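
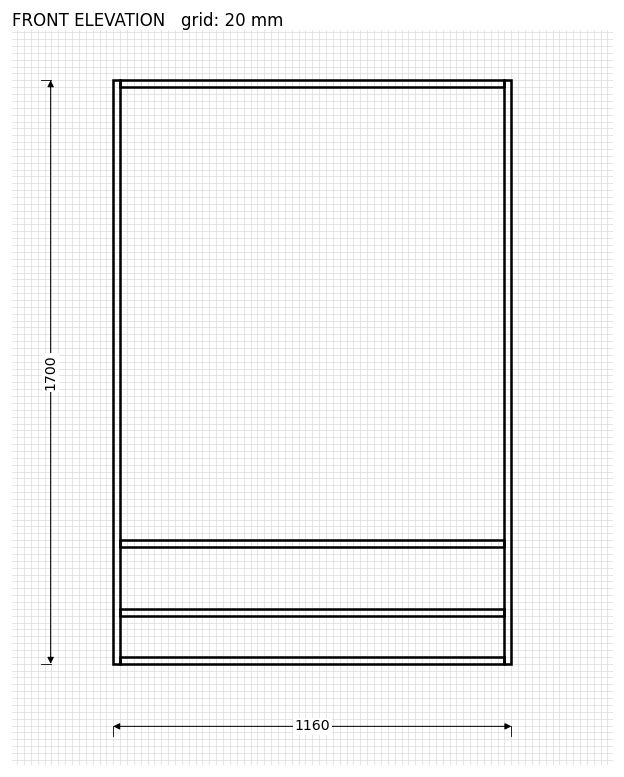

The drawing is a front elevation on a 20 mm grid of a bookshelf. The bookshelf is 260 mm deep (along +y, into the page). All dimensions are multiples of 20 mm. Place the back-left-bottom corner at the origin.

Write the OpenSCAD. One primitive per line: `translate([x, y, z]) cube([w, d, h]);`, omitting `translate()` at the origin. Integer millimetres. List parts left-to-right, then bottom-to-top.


cube([20, 260, 1700]);
translate([20, 0, 0]) cube([1120, 260, 20]);
translate([20, 0, 140]) cube([1120, 260, 20]);
translate([20, 0, 340]) cube([1120, 260, 20]);
translate([20, 0, 1680]) cube([1120, 260, 20]);
translate([1140, 0, 0]) cube([20, 260, 1700]);


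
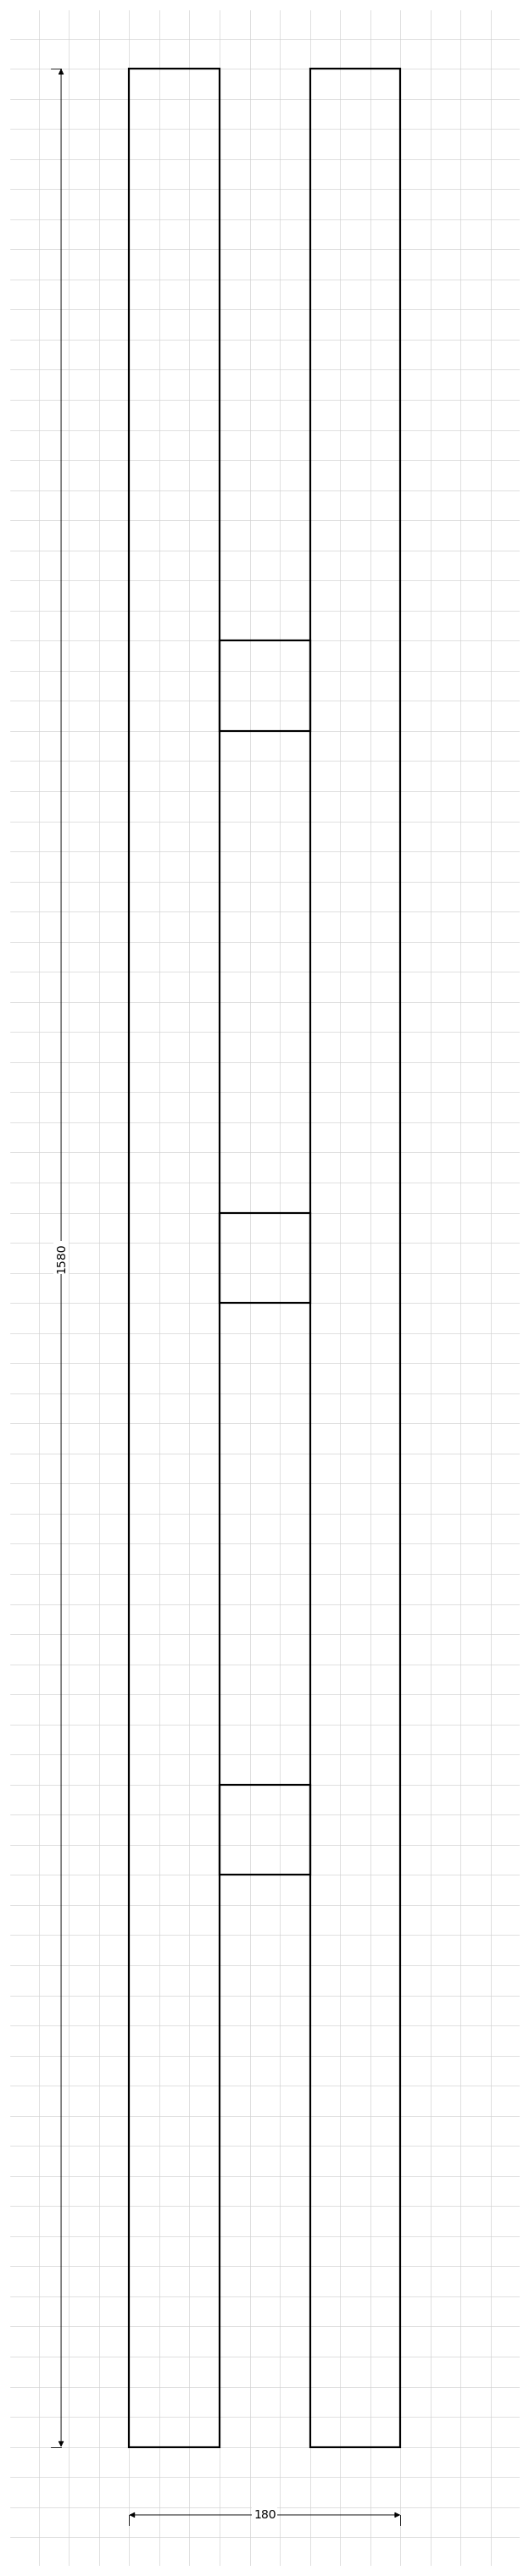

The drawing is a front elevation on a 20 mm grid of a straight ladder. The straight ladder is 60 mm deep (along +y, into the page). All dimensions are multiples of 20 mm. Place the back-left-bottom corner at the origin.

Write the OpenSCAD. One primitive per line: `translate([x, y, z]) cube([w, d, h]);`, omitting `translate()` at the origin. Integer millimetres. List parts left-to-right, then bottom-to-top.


cube([60, 60, 1580]);
translate([60, 0, 380]) cube([60, 60, 60]);
translate([60, 0, 760]) cube([60, 60, 60]);
translate([60, 0, 1140]) cube([60, 60, 60]);
translate([120, 0, 0]) cube([60, 60, 1580]);


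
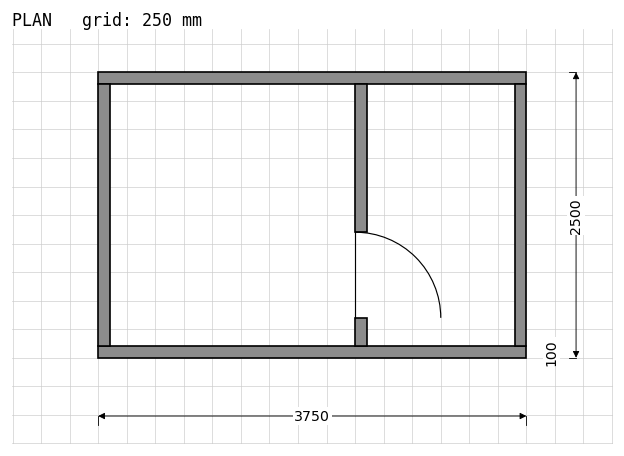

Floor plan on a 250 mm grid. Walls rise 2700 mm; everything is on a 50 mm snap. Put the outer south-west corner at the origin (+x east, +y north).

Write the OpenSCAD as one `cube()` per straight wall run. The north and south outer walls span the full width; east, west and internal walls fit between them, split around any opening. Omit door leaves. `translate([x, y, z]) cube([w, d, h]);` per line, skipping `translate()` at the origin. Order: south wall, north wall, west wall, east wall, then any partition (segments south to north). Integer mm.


cube([3750, 100, 2700]);
translate([0, 2400, 0]) cube([3750, 100, 2700]);
translate([0, 100, 0]) cube([100, 2300, 2700]);
translate([3650, 100, 0]) cube([100, 2300, 2700]);
translate([2250, 100, 0]) cube([100, 250, 2700]);
translate([2250, 1100, 0]) cube([100, 1300, 2700]);


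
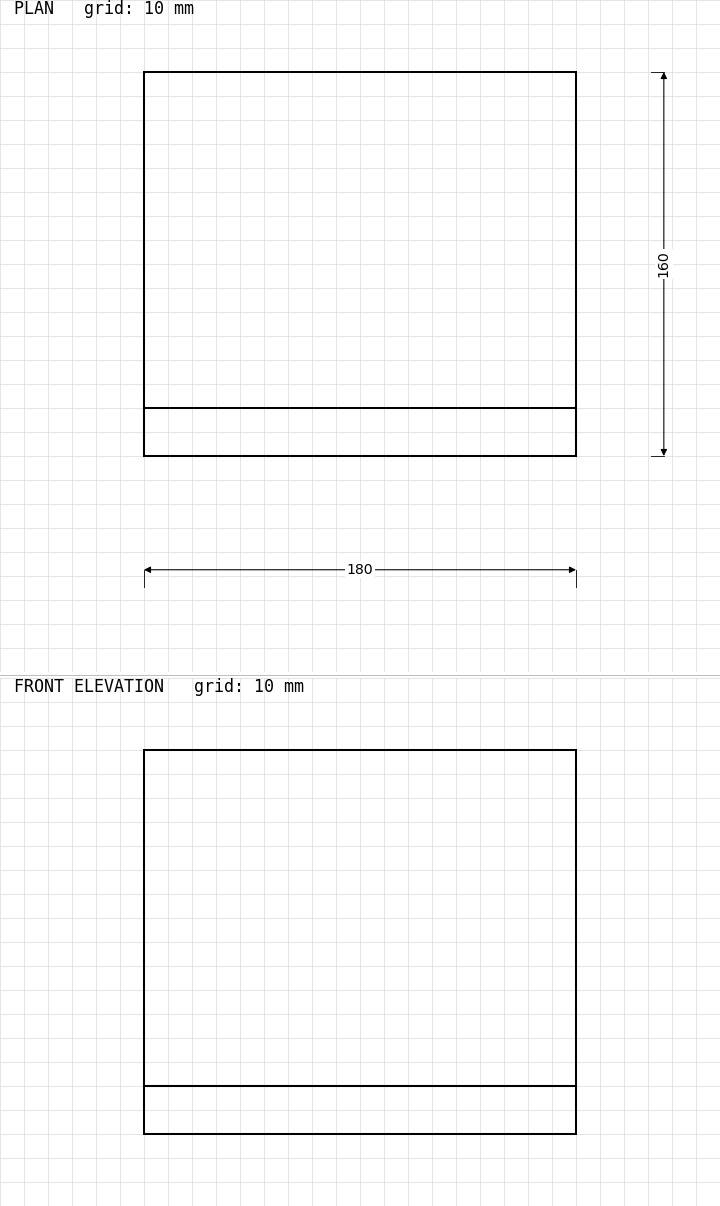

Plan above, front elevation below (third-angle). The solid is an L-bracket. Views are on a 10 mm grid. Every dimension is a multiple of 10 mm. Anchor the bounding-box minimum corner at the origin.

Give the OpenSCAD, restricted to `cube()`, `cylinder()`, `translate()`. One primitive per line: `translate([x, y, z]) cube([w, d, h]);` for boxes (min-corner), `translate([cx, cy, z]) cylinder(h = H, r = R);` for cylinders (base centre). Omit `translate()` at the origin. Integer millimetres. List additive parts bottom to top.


cube([180, 160, 20]);
translate([0, 0, 20]) cube([180, 20, 140]);


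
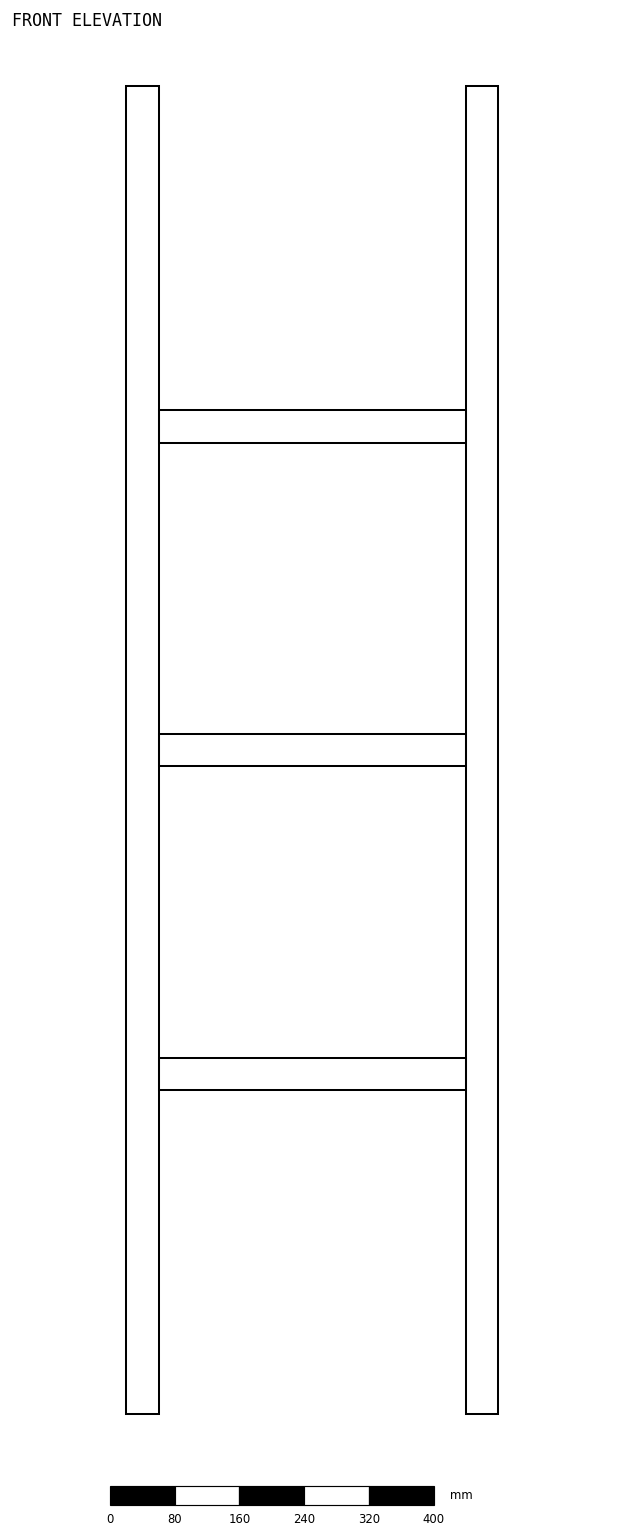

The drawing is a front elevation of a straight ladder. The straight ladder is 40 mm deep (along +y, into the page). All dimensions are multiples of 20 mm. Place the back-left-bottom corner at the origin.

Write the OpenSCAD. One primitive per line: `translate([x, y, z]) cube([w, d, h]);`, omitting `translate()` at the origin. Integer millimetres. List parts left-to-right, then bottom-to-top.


cube([40, 40, 1640]);
translate([40, 0, 400]) cube([380, 40, 40]);
translate([40, 0, 800]) cube([380, 40, 40]);
translate([40, 0, 1200]) cube([380, 40, 40]);
translate([420, 0, 0]) cube([40, 40, 1640]);


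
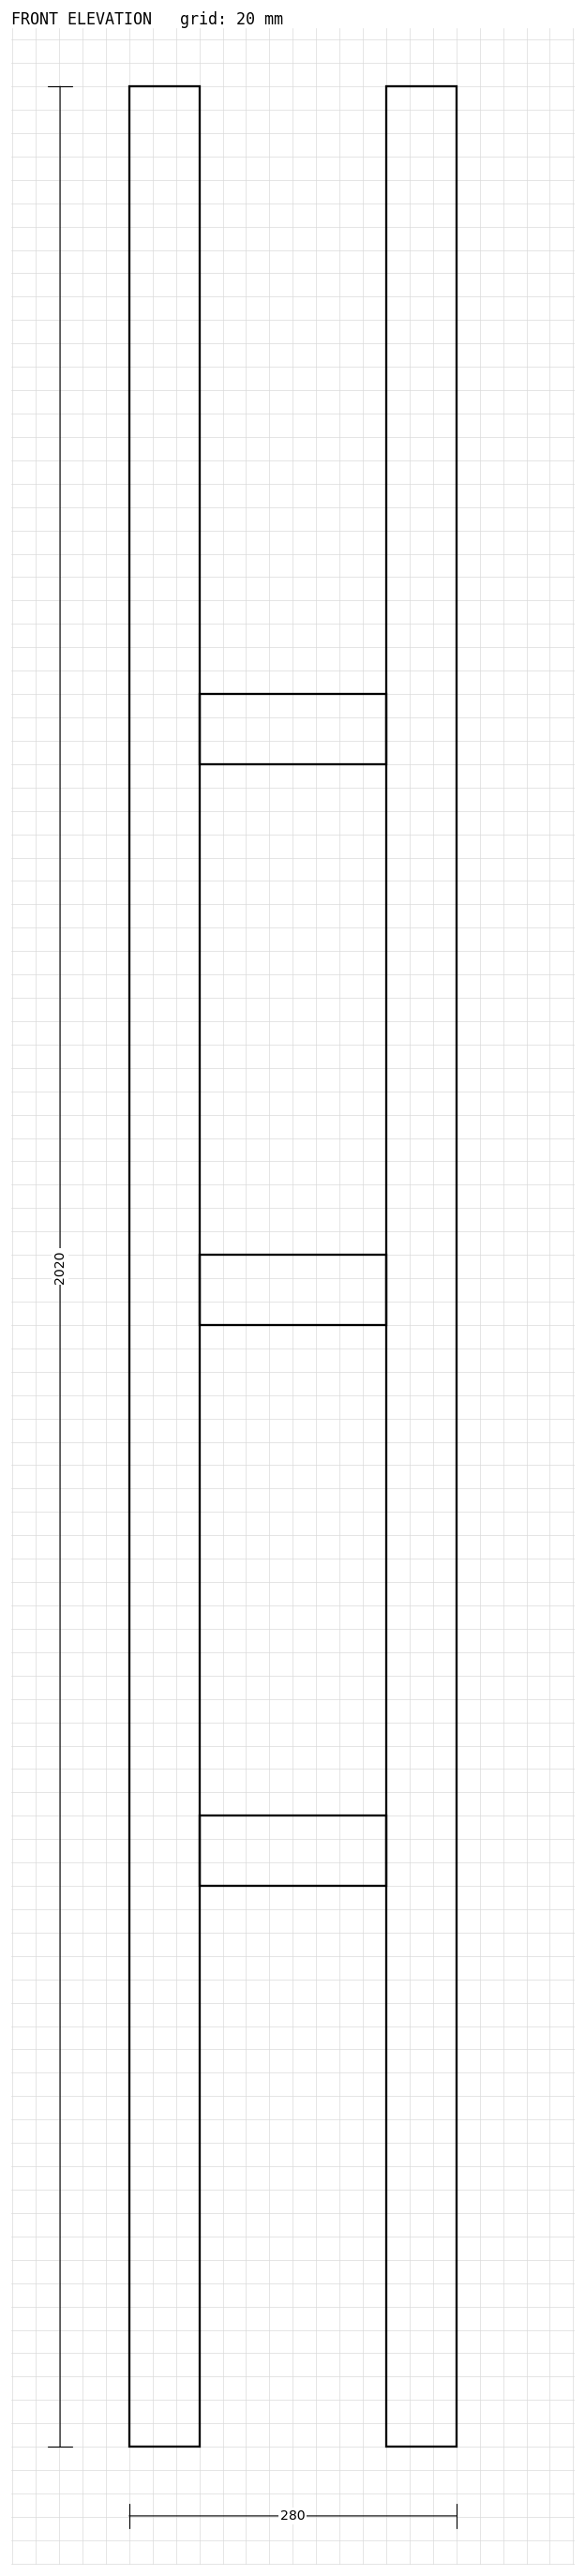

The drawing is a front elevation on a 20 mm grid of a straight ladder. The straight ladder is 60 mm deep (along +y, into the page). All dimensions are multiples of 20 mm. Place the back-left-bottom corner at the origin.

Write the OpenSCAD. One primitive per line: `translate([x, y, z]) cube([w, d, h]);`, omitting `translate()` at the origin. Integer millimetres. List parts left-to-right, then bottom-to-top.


cube([60, 60, 2020]);
translate([60, 0, 480]) cube([160, 60, 60]);
translate([60, 0, 960]) cube([160, 60, 60]);
translate([60, 0, 1440]) cube([160, 60, 60]);
translate([220, 0, 0]) cube([60, 60, 2020]);


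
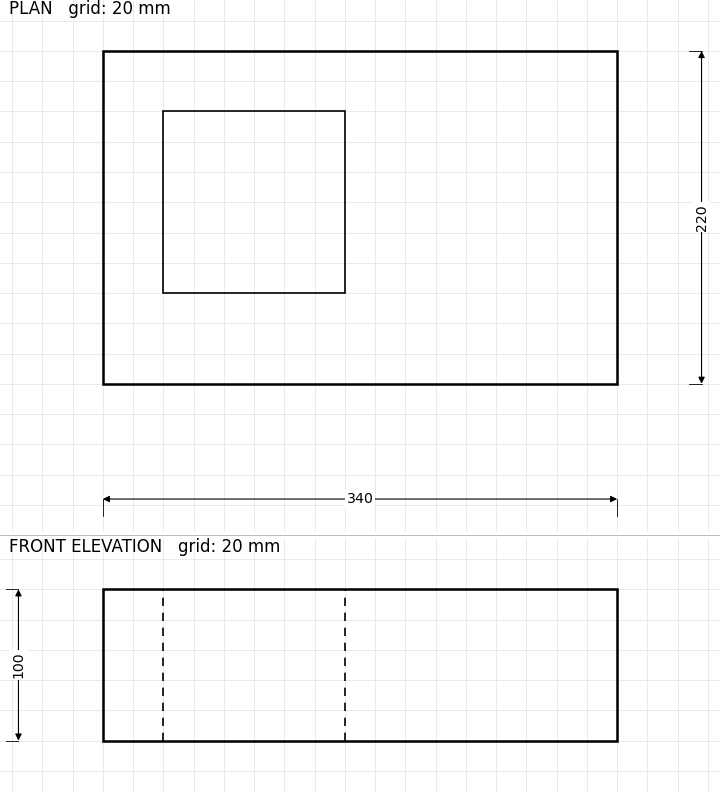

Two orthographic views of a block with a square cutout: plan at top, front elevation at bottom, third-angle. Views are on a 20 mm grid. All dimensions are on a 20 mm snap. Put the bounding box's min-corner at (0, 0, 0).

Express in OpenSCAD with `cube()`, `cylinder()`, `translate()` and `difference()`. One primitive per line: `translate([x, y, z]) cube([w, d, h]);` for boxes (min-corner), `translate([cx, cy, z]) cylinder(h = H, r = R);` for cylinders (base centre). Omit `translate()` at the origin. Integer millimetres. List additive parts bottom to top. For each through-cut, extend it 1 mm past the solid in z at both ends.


difference() {
  cube([340, 220, 100]);
  translate([40, 60, -1]) cube([120, 120, 102]);
}


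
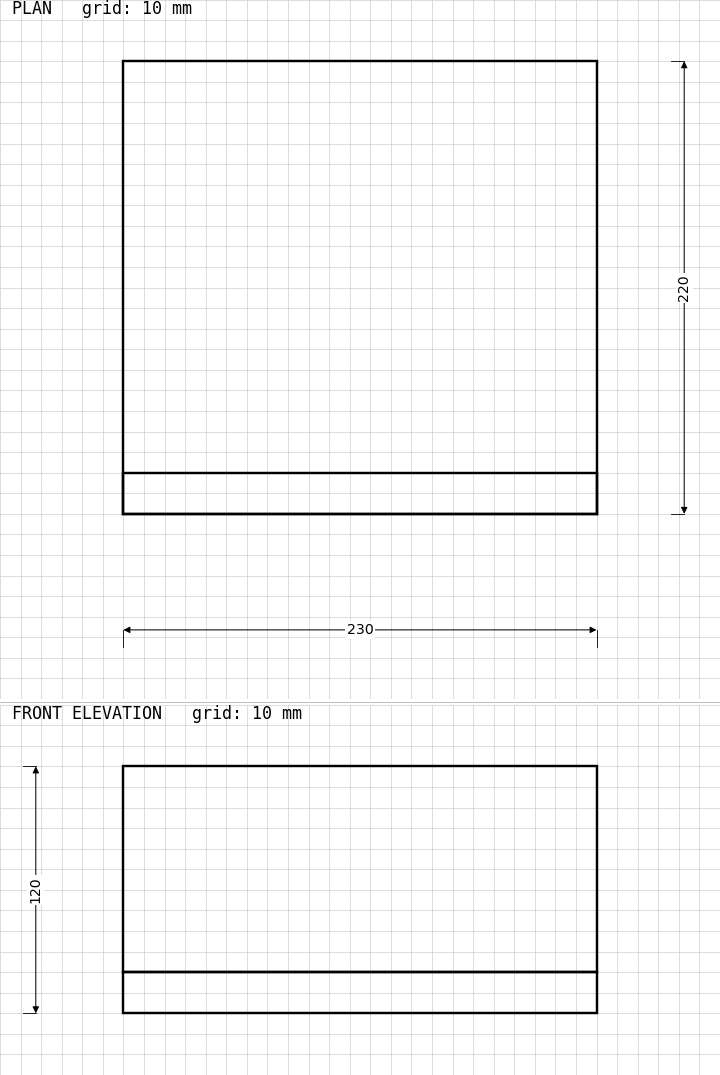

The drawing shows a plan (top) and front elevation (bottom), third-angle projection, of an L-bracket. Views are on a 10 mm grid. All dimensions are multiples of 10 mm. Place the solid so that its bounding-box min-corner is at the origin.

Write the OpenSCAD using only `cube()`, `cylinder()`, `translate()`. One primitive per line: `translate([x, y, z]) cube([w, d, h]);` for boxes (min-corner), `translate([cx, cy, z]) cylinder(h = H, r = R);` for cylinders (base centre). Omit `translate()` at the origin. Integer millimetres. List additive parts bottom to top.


cube([230, 220, 20]);
translate([0, 0, 20]) cube([230, 20, 100]);


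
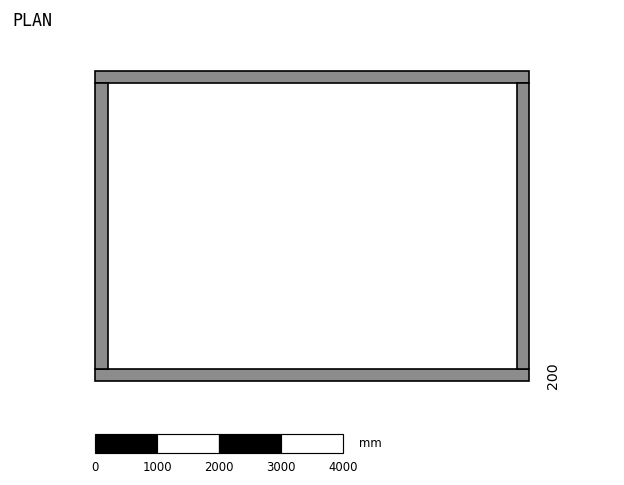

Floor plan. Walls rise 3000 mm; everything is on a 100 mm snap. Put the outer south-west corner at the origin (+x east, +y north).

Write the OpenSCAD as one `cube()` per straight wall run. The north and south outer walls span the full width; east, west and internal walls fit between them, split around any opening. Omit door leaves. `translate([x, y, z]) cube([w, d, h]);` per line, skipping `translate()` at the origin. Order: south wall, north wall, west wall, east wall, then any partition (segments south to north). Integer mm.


cube([7000, 200, 3000]);
translate([0, 4800, 0]) cube([7000, 200, 3000]);
translate([0, 200, 0]) cube([200, 4600, 3000]);
translate([6800, 200, 0]) cube([200, 4600, 3000]);


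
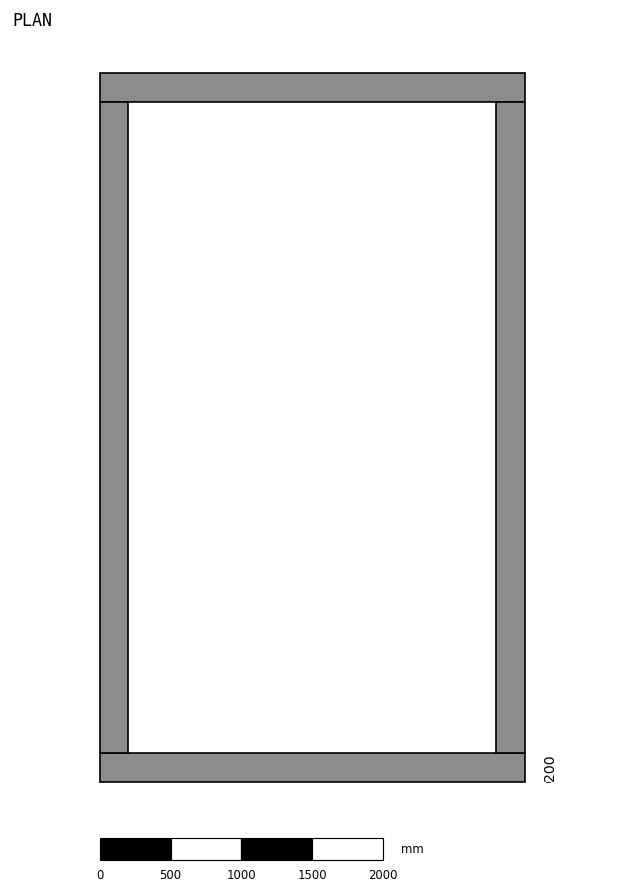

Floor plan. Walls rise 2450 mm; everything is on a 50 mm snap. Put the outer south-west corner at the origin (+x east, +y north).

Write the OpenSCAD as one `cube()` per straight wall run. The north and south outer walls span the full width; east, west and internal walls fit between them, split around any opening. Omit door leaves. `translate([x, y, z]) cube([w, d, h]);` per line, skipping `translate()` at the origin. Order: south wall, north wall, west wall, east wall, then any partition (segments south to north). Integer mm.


cube([3000, 200, 2450]);
translate([0, 4800, 0]) cube([3000, 200, 2450]);
translate([0, 200, 0]) cube([200, 4600, 2450]);
translate([2800, 200, 0]) cube([200, 4600, 2450]);


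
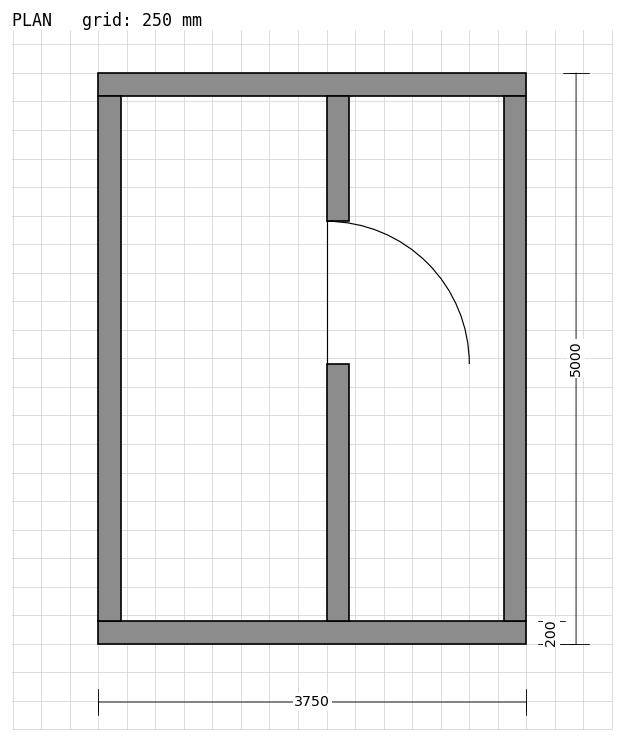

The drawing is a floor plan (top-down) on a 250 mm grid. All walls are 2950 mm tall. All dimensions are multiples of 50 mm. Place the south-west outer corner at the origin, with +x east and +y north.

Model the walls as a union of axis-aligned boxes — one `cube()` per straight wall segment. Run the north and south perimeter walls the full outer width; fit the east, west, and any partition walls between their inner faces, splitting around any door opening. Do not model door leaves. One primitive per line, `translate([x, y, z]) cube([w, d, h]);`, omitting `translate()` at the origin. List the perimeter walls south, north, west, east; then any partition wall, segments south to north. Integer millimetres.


cube([3750, 200, 2950]);
translate([0, 4800, 0]) cube([3750, 200, 2950]);
translate([0, 200, 0]) cube([200, 4600, 2950]);
translate([3550, 200, 0]) cube([200, 4600, 2950]);
translate([2000, 200, 0]) cube([200, 2250, 2950]);
translate([2000, 3700, 0]) cube([200, 1100, 2950]);


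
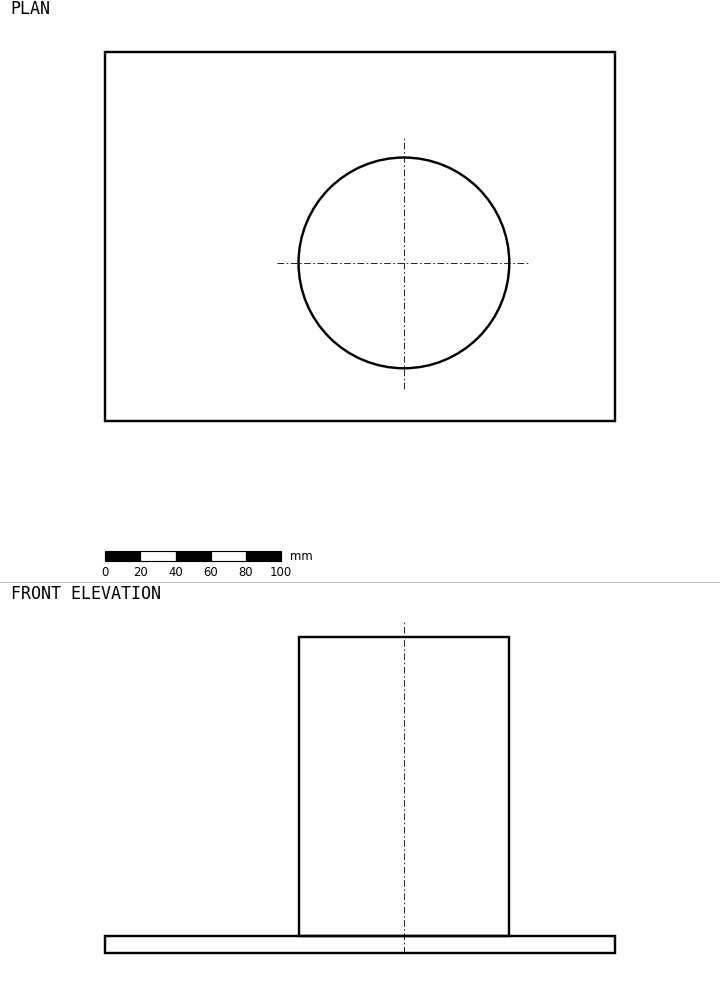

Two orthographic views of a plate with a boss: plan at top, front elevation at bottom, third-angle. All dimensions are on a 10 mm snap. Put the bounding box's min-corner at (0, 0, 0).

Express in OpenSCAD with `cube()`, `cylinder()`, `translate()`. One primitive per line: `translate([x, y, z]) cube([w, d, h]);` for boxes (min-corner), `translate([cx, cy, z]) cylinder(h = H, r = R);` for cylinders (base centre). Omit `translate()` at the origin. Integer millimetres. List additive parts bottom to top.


cube([290, 210, 10]);
translate([170, 90, 10]) cylinder(h = 170, r = 60);


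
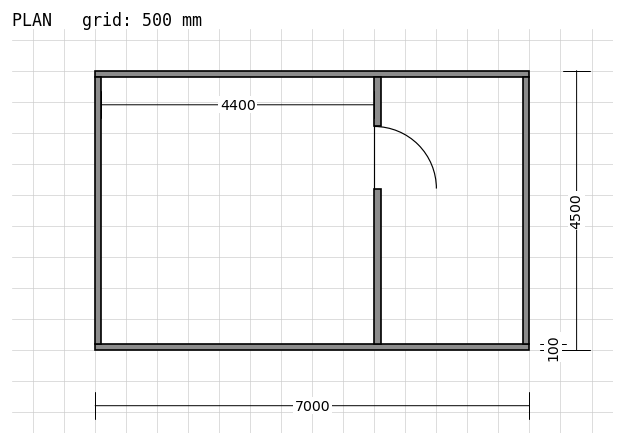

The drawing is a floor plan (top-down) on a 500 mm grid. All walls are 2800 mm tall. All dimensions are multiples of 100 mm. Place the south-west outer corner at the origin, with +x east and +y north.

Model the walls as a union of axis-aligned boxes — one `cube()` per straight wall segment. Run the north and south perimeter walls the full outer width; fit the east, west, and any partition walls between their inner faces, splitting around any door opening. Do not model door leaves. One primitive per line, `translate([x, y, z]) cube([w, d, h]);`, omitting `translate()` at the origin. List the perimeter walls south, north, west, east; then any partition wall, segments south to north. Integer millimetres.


cube([7000, 100, 2800]);
translate([0, 4400, 0]) cube([7000, 100, 2800]);
translate([0, 100, 0]) cube([100, 4300, 2800]);
translate([6900, 100, 0]) cube([100, 4300, 2800]);
translate([4500, 100, 0]) cube([100, 2500, 2800]);
translate([4500, 3600, 0]) cube([100, 800, 2800]);


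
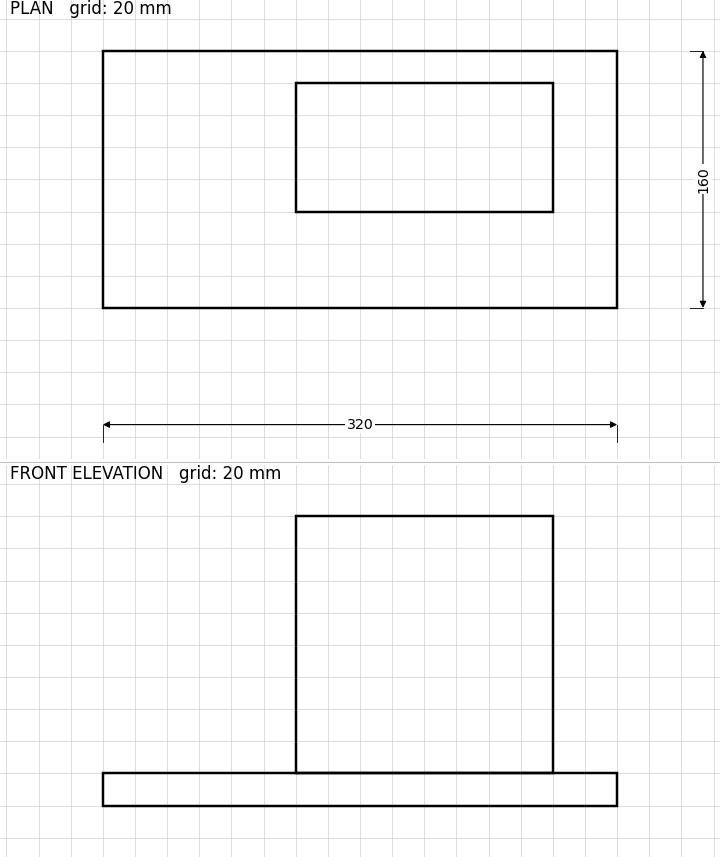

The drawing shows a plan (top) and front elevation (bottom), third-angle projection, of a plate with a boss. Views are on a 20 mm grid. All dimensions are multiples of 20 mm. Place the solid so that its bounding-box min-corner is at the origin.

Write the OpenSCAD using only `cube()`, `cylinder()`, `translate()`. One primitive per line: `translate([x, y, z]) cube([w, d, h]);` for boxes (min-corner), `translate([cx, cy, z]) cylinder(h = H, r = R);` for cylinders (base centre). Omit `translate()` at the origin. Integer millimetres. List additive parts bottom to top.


cube([320, 160, 20]);
translate([120, 60, 20]) cube([160, 80, 160]);


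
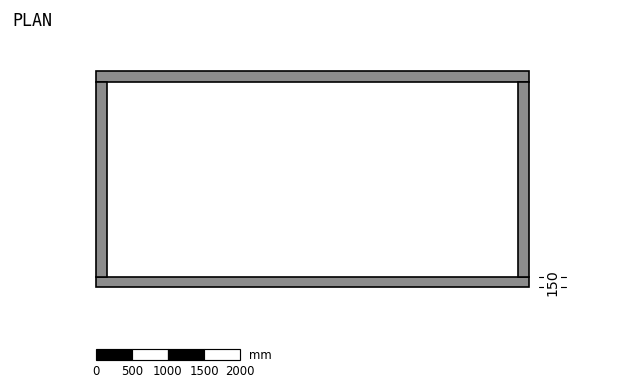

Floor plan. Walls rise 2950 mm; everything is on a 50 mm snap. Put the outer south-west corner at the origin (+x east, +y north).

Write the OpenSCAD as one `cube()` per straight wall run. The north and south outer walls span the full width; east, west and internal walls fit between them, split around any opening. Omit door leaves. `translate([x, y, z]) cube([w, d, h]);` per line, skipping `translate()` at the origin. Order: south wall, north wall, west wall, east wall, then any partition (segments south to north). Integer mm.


cube([6000, 150, 2950]);
translate([0, 2850, 0]) cube([6000, 150, 2950]);
translate([0, 150, 0]) cube([150, 2700, 2950]);
translate([5850, 150, 0]) cube([150, 2700, 2950]);


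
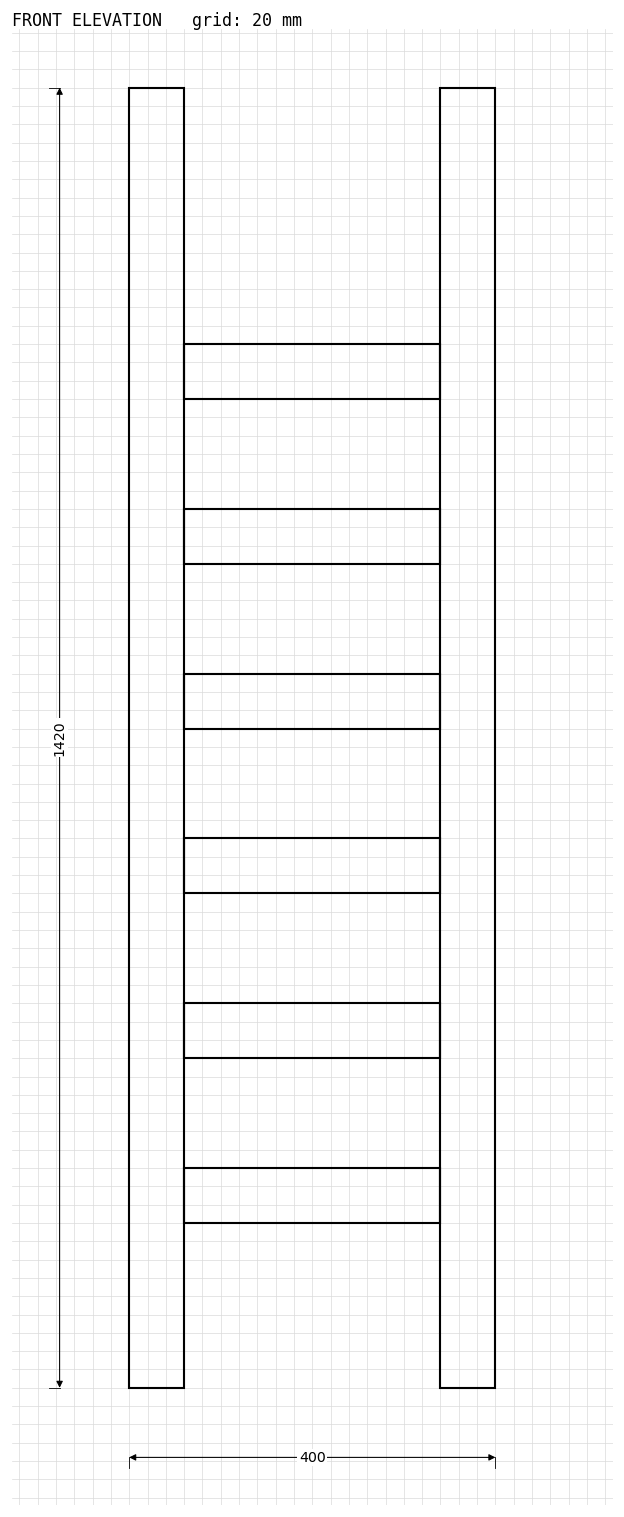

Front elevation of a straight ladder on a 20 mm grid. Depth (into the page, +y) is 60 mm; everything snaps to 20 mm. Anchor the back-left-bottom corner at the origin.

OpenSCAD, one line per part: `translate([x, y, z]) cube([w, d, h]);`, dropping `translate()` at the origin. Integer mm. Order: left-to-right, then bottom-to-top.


cube([60, 60, 1420]);
translate([60, 0, 180]) cube([280, 60, 60]);
translate([60, 0, 360]) cube([280, 60, 60]);
translate([60, 0, 540]) cube([280, 60, 60]);
translate([60, 0, 720]) cube([280, 60, 60]);
translate([60, 0, 900]) cube([280, 60, 60]);
translate([60, 0, 1080]) cube([280, 60, 60]);
translate([340, 0, 0]) cube([60, 60, 1420]);


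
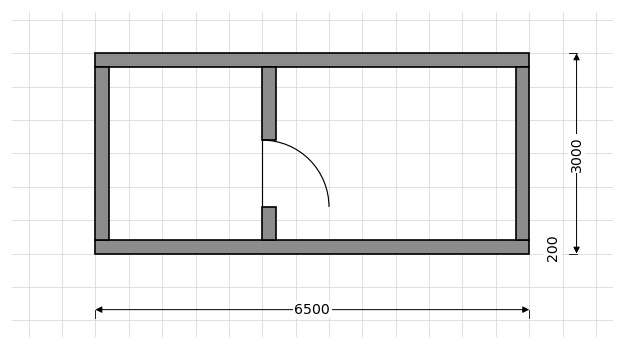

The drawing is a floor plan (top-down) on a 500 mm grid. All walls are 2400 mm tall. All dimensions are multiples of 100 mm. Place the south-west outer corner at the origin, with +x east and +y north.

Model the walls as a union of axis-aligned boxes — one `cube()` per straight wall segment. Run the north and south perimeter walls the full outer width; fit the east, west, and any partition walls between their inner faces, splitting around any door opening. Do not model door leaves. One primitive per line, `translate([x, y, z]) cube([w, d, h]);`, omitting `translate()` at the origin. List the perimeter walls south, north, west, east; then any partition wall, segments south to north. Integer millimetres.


cube([6500, 200, 2400]);
translate([0, 2800, 0]) cube([6500, 200, 2400]);
translate([0, 200, 0]) cube([200, 2600, 2400]);
translate([6300, 200, 0]) cube([200, 2600, 2400]);
translate([2500, 200, 0]) cube([200, 500, 2400]);
translate([2500, 1700, 0]) cube([200, 1100, 2400]);


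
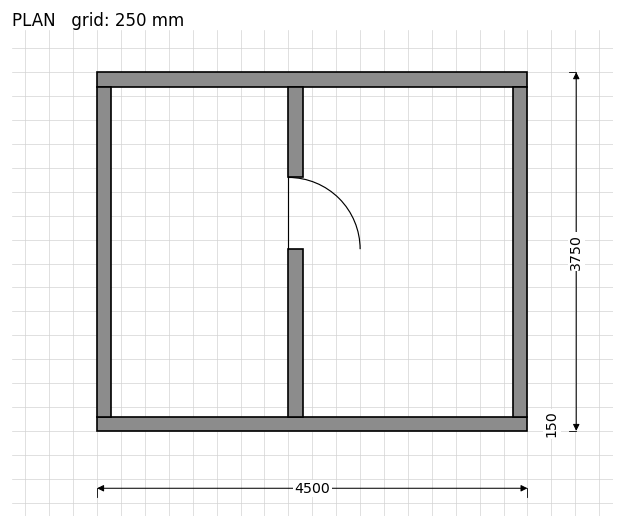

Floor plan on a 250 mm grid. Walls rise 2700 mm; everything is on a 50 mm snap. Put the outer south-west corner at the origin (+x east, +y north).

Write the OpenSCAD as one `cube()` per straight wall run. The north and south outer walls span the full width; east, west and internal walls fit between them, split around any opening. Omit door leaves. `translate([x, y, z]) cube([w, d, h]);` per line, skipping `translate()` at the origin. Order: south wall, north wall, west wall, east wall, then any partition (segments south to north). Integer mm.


cube([4500, 150, 2700]);
translate([0, 3600, 0]) cube([4500, 150, 2700]);
translate([0, 150, 0]) cube([150, 3450, 2700]);
translate([4350, 150, 0]) cube([150, 3450, 2700]);
translate([2000, 150, 0]) cube([150, 1750, 2700]);
translate([2000, 2650, 0]) cube([150, 950, 2700]);


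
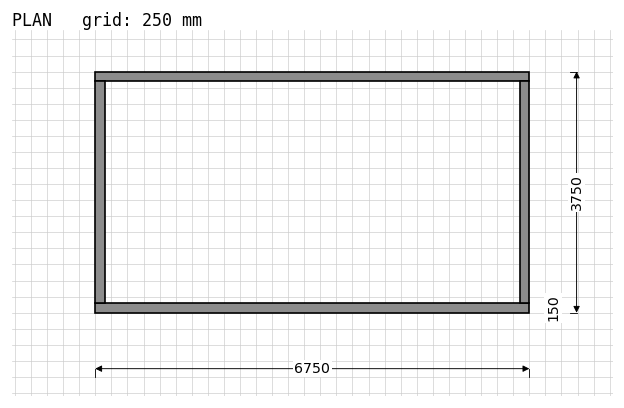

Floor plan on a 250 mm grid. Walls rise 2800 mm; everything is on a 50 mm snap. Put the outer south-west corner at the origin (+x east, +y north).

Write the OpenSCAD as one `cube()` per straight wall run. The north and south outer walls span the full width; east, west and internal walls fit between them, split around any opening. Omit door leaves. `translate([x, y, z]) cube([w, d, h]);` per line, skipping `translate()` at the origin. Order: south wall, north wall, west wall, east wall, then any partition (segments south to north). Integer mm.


cube([6750, 150, 2800]);
translate([0, 3600, 0]) cube([6750, 150, 2800]);
translate([0, 150, 0]) cube([150, 3450, 2800]);
translate([6600, 150, 0]) cube([150, 3450, 2800]);


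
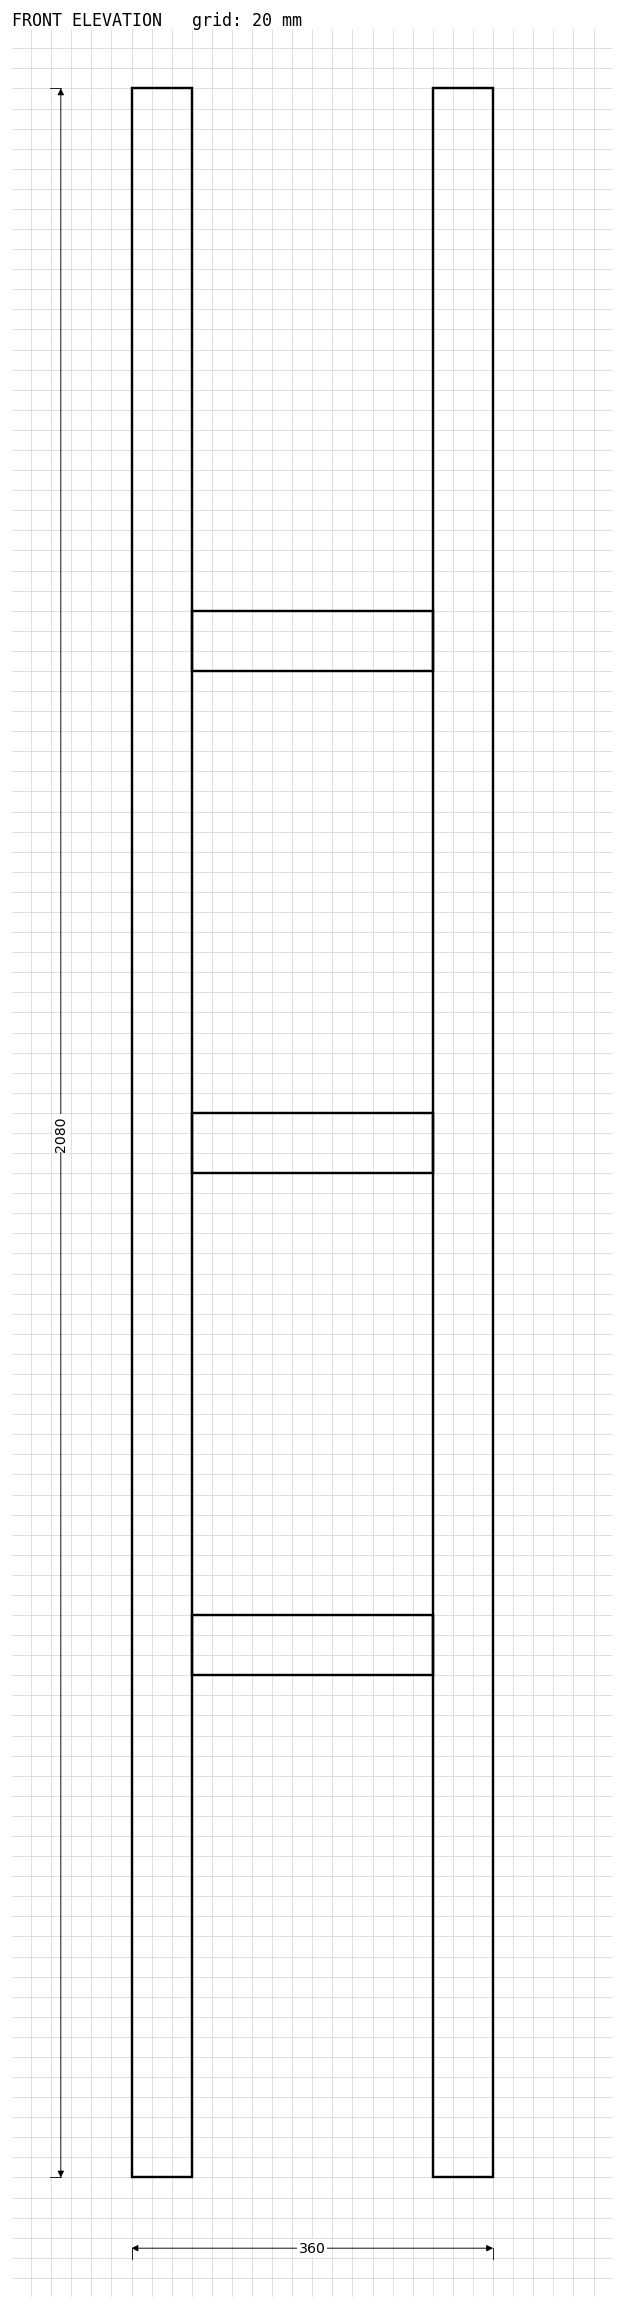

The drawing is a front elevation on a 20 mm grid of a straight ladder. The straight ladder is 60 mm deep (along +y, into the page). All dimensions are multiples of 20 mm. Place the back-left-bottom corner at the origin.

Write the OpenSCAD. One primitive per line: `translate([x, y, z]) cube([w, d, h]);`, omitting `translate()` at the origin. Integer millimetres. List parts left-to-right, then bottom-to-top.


cube([60, 60, 2080]);
translate([60, 0, 500]) cube([240, 60, 60]);
translate([60, 0, 1000]) cube([240, 60, 60]);
translate([60, 0, 1500]) cube([240, 60, 60]);
translate([300, 0, 0]) cube([60, 60, 2080]);


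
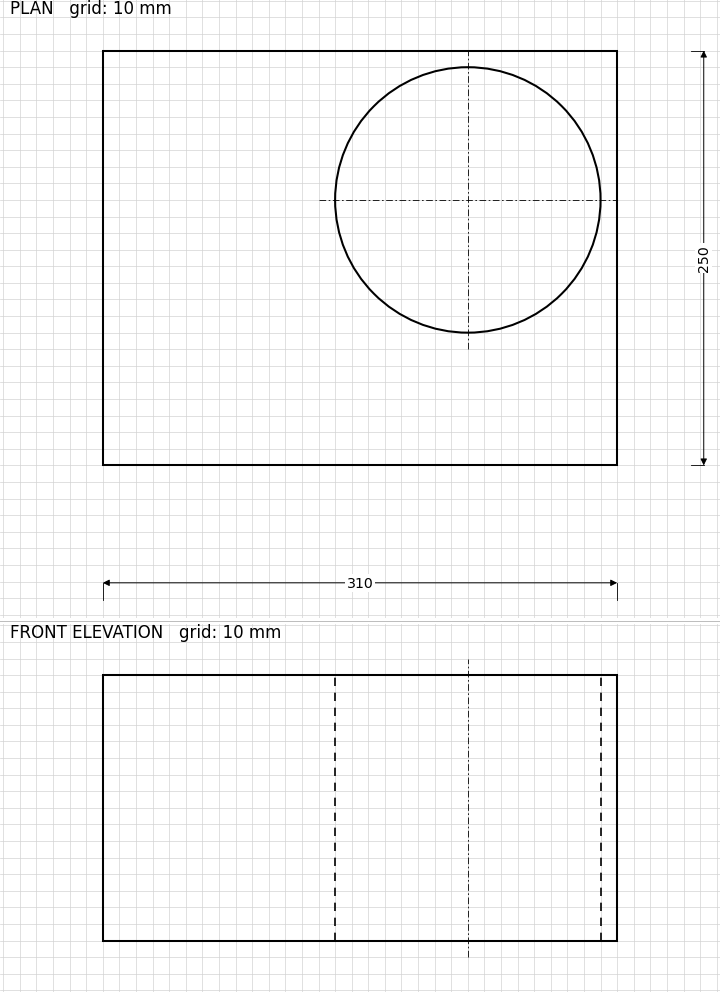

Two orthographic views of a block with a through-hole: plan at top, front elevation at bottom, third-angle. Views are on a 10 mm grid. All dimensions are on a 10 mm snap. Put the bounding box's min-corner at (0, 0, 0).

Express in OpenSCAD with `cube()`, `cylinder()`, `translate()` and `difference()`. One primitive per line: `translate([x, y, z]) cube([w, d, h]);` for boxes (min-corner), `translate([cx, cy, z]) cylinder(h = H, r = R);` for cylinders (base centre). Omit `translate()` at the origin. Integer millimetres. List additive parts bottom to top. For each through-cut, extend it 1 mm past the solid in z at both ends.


difference() {
  cube([310, 250, 160]);
  translate([220, 160, -1]) cylinder(h = 162, r = 80);
}


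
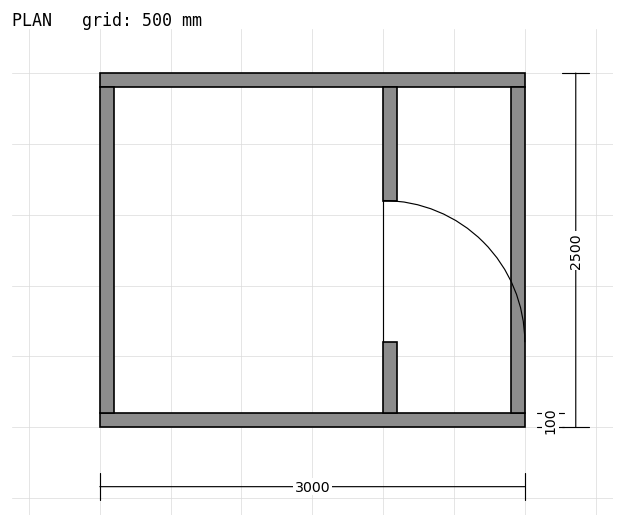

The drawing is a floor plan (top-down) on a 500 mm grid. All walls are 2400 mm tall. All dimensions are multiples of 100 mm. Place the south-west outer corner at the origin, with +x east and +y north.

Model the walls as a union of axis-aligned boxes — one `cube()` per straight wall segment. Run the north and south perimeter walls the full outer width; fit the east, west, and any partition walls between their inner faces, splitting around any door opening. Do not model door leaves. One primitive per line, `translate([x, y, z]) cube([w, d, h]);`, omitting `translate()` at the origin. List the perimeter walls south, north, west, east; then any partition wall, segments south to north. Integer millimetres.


cube([3000, 100, 2400]);
translate([0, 2400, 0]) cube([3000, 100, 2400]);
translate([0, 100, 0]) cube([100, 2300, 2400]);
translate([2900, 100, 0]) cube([100, 2300, 2400]);
translate([2000, 100, 0]) cube([100, 500, 2400]);
translate([2000, 1600, 0]) cube([100, 800, 2400]);


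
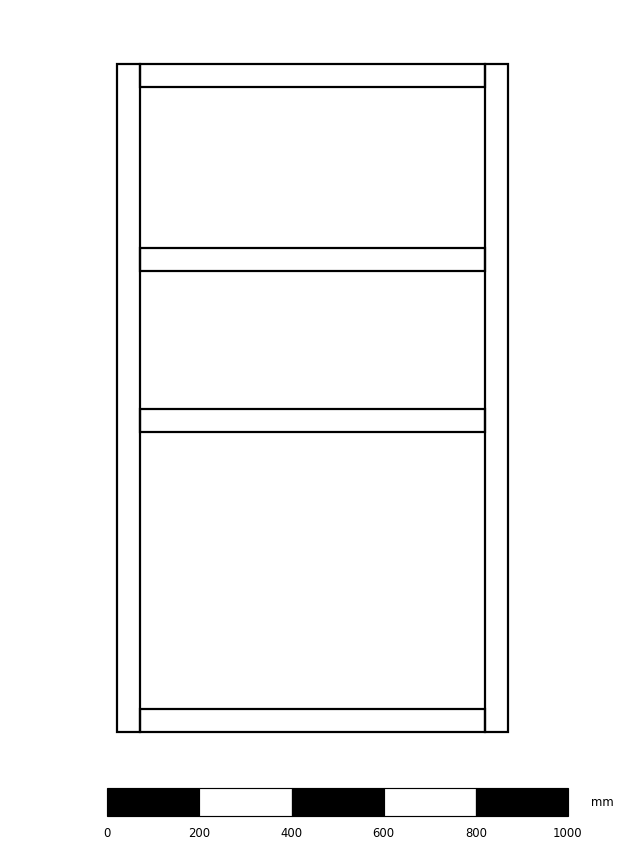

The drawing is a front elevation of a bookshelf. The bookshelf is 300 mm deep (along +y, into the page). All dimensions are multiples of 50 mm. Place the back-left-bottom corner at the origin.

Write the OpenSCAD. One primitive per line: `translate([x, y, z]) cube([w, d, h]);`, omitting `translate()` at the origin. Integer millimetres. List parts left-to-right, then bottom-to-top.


cube([50, 300, 1450]);
translate([50, 0, 0]) cube([750, 300, 50]);
translate([50, 0, 650]) cube([750, 300, 50]);
translate([50, 0, 1000]) cube([750, 300, 50]);
translate([50, 0, 1400]) cube([750, 300, 50]);
translate([800, 0, 0]) cube([50, 300, 1450]);


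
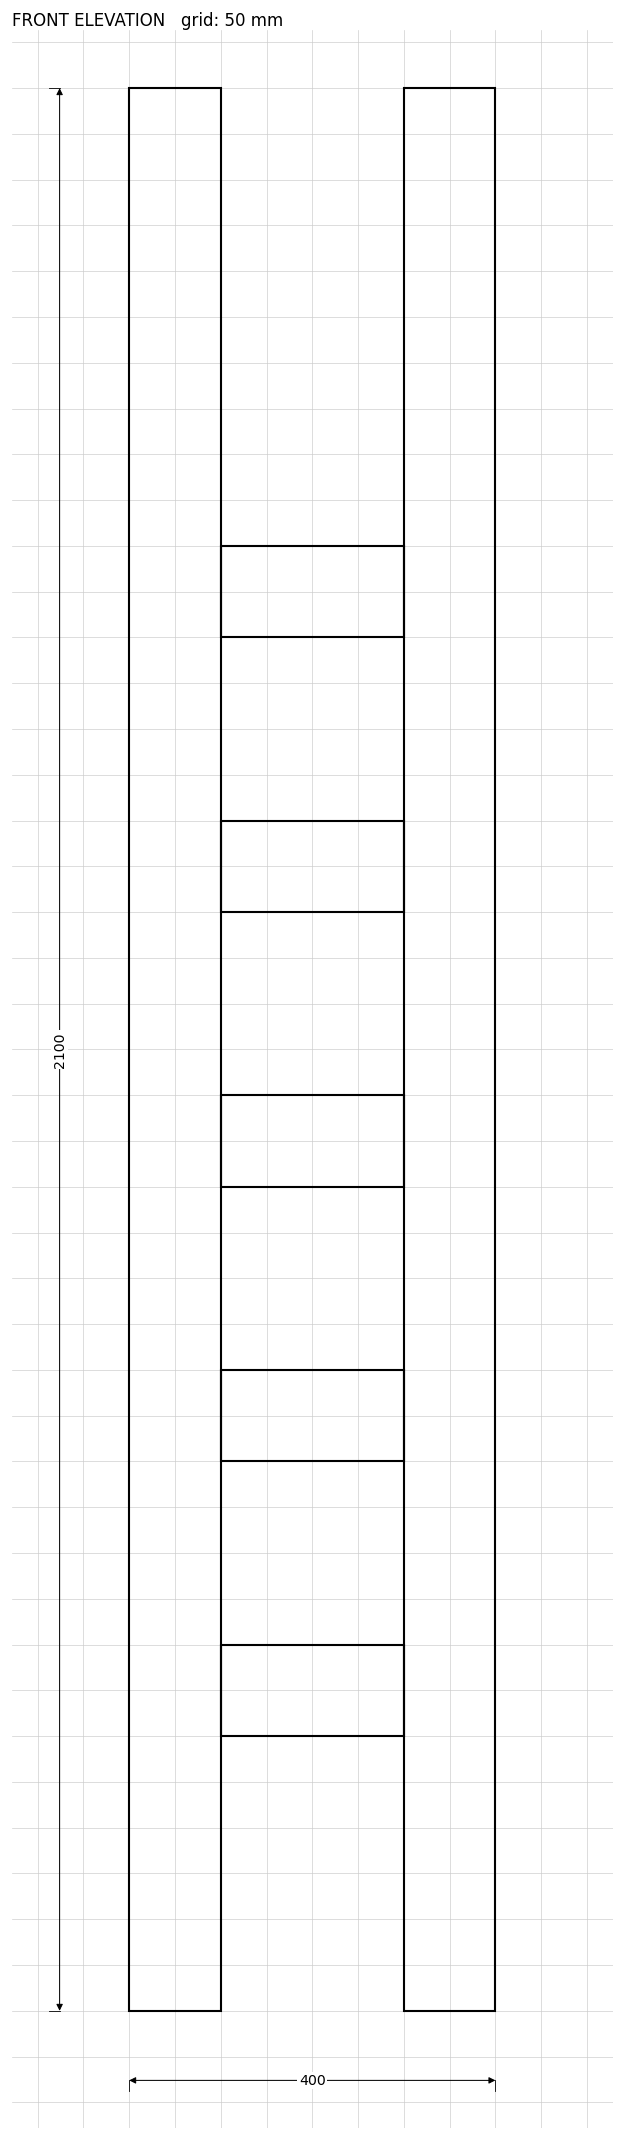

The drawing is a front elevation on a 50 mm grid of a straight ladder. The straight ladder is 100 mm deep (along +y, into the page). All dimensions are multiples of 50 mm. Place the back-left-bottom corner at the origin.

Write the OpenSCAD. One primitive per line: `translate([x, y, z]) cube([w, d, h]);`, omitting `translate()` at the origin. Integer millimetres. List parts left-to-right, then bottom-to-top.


cube([100, 100, 2100]);
translate([100, 0, 300]) cube([200, 100, 100]);
translate([100, 0, 600]) cube([200, 100, 100]);
translate([100, 0, 900]) cube([200, 100, 100]);
translate([100, 0, 1200]) cube([200, 100, 100]);
translate([100, 0, 1500]) cube([200, 100, 100]);
translate([300, 0, 0]) cube([100, 100, 2100]);


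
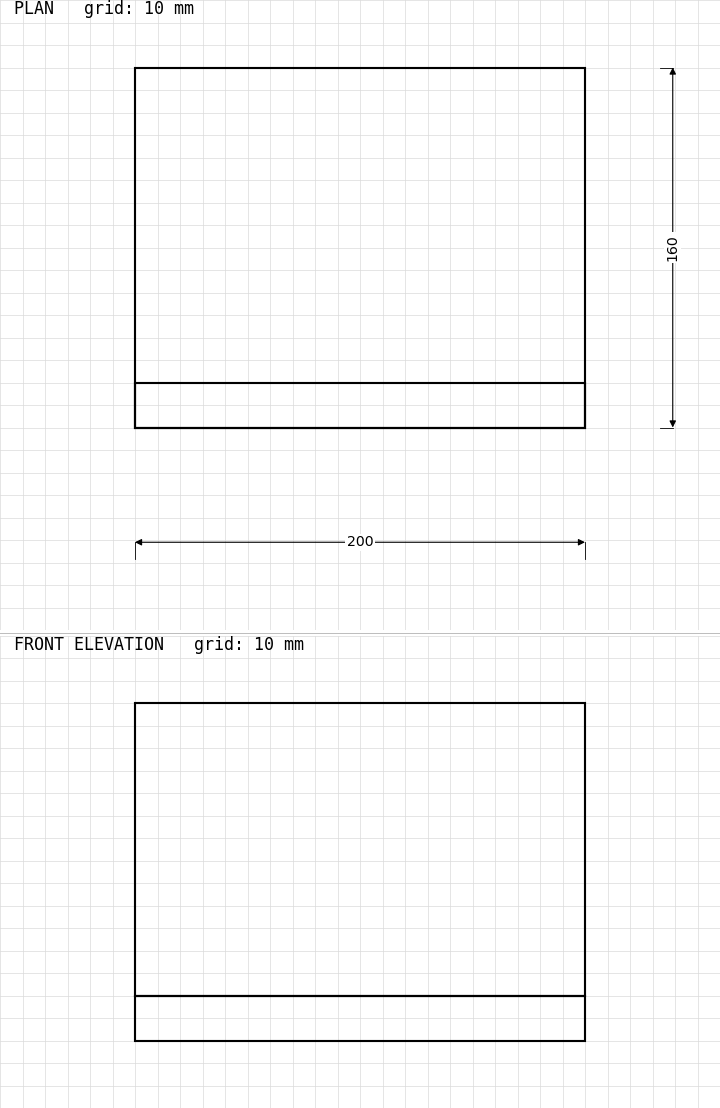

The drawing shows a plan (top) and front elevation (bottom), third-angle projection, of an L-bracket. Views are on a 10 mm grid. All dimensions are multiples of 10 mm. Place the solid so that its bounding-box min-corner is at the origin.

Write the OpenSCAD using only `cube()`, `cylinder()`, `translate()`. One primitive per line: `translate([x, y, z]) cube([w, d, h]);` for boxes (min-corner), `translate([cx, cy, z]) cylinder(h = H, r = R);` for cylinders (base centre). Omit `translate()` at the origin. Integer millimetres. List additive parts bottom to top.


cube([200, 160, 20]);
translate([0, 0, 20]) cube([200, 20, 130]);


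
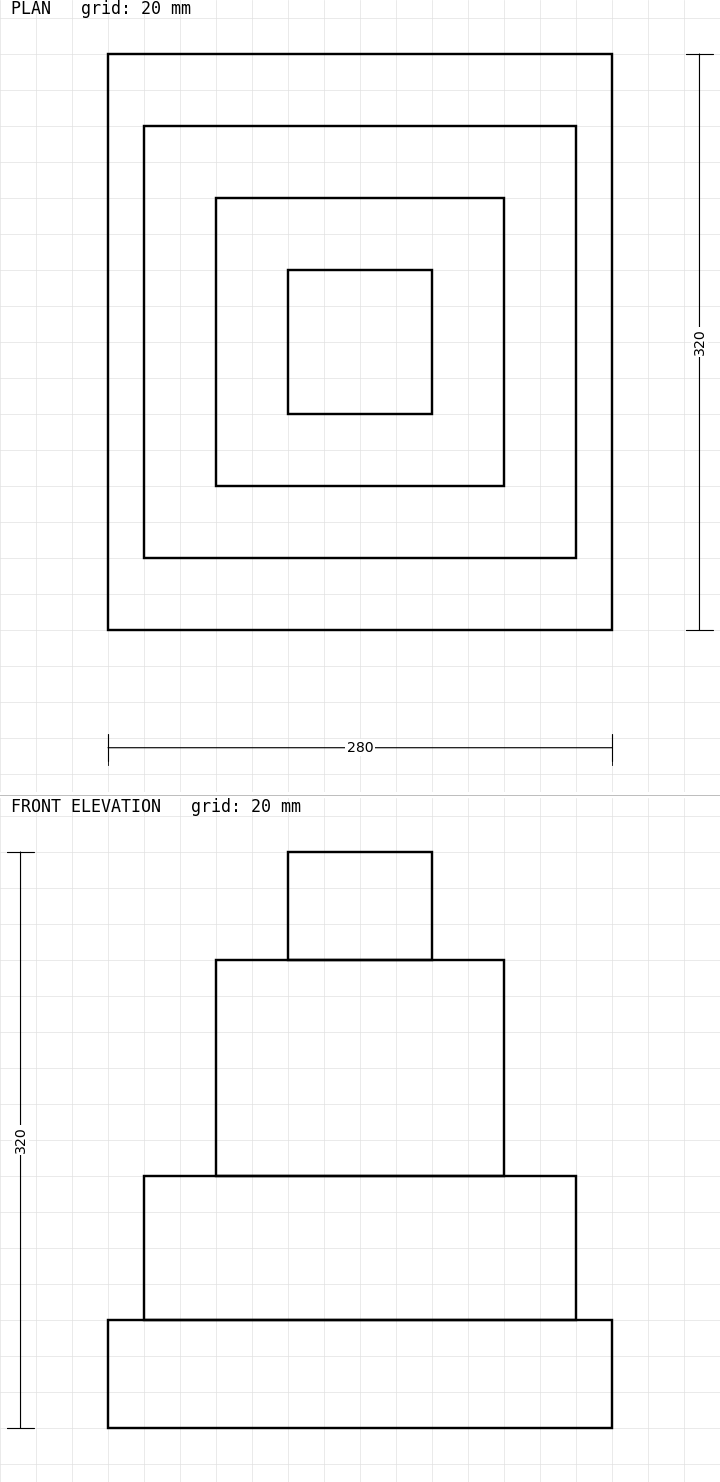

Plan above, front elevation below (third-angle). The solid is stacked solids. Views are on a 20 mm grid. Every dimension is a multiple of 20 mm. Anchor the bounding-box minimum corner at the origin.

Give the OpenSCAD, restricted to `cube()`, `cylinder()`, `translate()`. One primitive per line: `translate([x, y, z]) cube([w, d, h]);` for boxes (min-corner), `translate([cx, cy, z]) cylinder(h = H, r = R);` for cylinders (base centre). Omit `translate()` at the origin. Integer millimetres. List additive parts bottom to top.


cube([280, 320, 60]);
translate([20, 40, 60]) cube([240, 240, 80]);
translate([60, 80, 140]) cube([160, 160, 120]);
translate([100, 120, 260]) cube([80, 80, 60]);


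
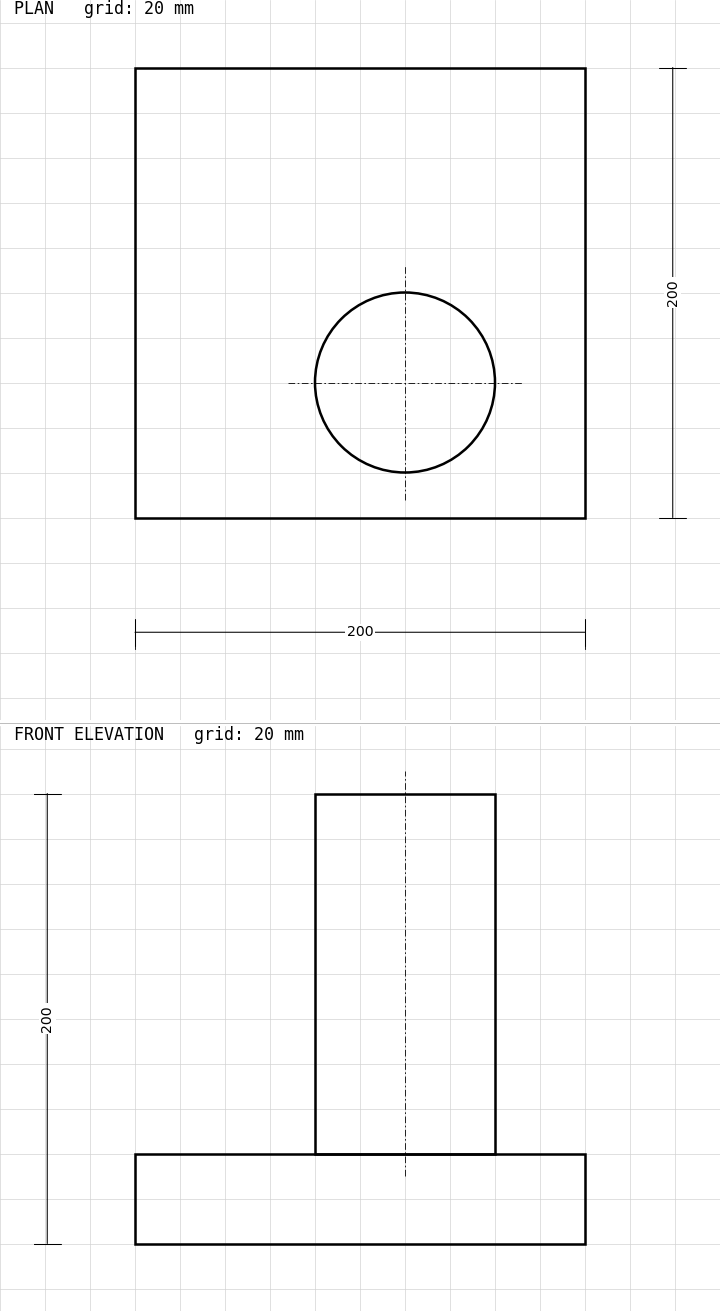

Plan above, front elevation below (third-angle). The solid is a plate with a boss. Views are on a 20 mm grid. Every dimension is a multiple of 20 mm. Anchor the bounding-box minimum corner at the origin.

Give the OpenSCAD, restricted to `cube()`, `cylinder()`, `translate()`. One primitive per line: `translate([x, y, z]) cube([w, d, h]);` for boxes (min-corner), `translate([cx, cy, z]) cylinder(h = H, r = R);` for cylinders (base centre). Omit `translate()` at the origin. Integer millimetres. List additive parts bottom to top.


cube([200, 200, 40]);
translate([120, 60, 40]) cylinder(h = 160, r = 40);


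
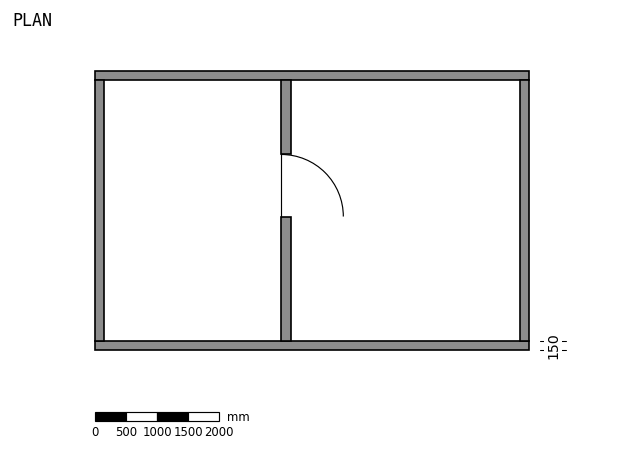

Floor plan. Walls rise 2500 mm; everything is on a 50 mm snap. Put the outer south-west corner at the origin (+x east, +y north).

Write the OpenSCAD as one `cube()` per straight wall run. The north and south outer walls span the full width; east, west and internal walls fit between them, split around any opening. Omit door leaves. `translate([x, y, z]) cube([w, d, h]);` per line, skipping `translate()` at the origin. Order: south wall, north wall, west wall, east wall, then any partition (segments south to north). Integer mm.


cube([7000, 150, 2500]);
translate([0, 4350, 0]) cube([7000, 150, 2500]);
translate([0, 150, 0]) cube([150, 4200, 2500]);
translate([6850, 150, 0]) cube([150, 4200, 2500]);
translate([3000, 150, 0]) cube([150, 2000, 2500]);
translate([3000, 3150, 0]) cube([150, 1200, 2500]);


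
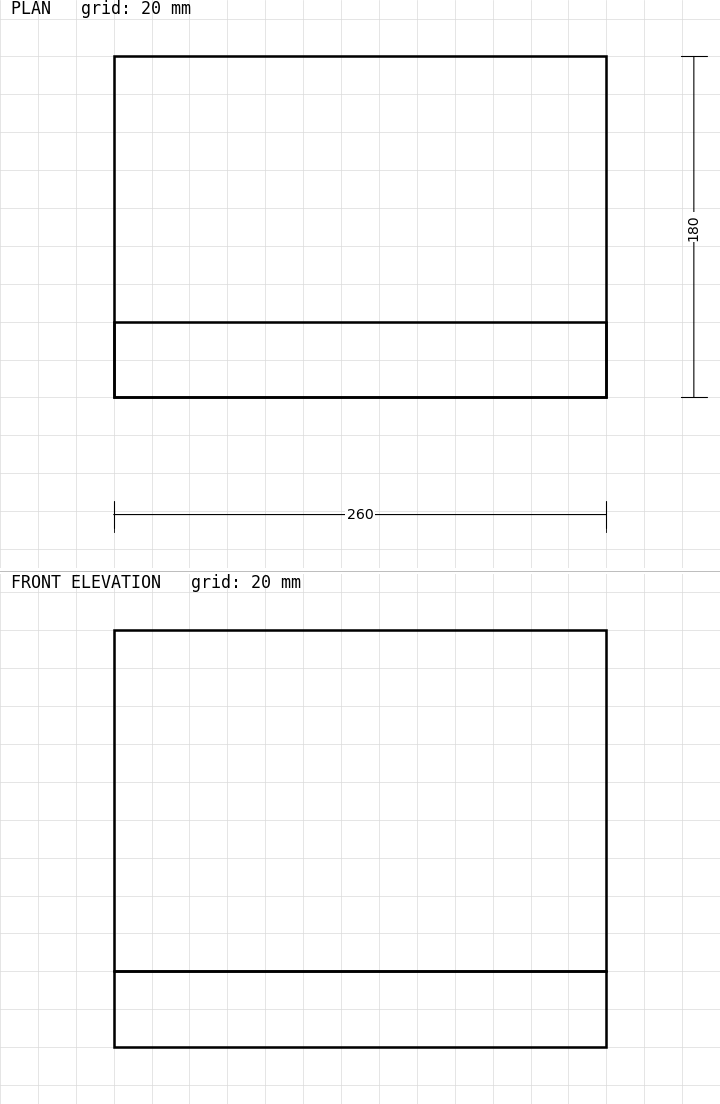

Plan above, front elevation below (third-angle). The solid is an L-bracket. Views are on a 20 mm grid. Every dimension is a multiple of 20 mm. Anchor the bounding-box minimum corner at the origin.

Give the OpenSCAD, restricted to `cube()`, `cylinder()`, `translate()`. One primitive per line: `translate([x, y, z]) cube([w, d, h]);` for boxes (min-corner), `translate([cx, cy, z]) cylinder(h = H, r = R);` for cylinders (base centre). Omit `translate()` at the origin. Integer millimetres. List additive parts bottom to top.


cube([260, 180, 40]);
translate([0, 0, 40]) cube([260, 40, 180]);


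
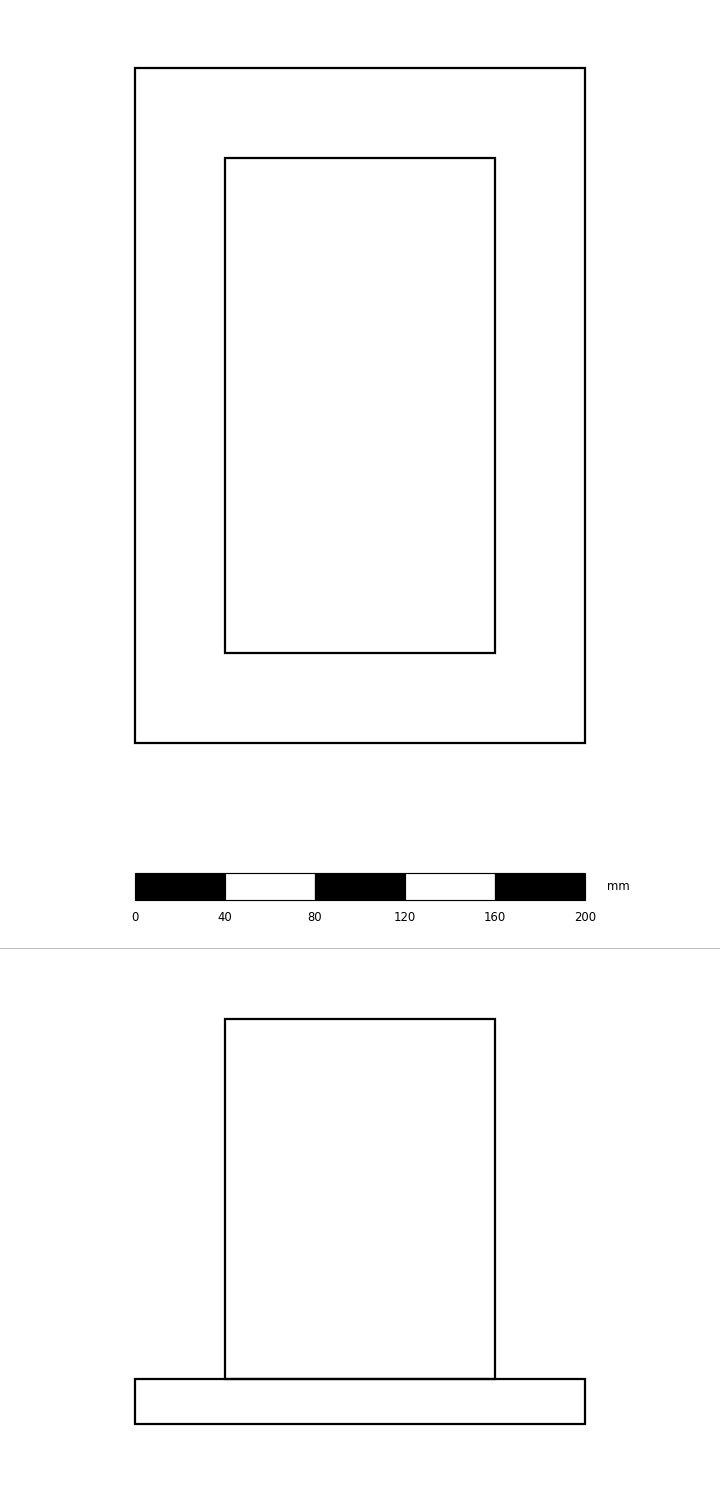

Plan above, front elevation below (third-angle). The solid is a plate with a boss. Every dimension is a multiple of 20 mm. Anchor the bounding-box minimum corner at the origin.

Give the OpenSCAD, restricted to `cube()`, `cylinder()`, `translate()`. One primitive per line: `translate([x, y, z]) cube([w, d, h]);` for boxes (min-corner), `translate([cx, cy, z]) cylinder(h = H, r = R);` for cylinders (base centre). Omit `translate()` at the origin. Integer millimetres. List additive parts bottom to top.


cube([200, 300, 20]);
translate([40, 40, 20]) cube([120, 220, 160]);


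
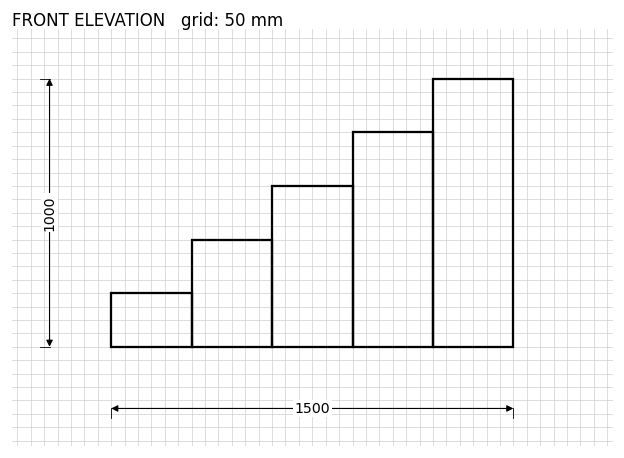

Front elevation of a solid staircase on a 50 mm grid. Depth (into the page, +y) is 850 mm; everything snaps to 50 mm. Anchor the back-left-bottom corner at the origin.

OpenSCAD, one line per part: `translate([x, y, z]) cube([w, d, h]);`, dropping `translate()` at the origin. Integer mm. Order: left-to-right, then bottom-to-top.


cube([300, 850, 200]);
translate([300, 0, 0]) cube([300, 850, 400]);
translate([600, 0, 0]) cube([300, 850, 600]);
translate([900, 0, 0]) cube([300, 850, 800]);
translate([1200, 0, 0]) cube([300, 850, 1000]);


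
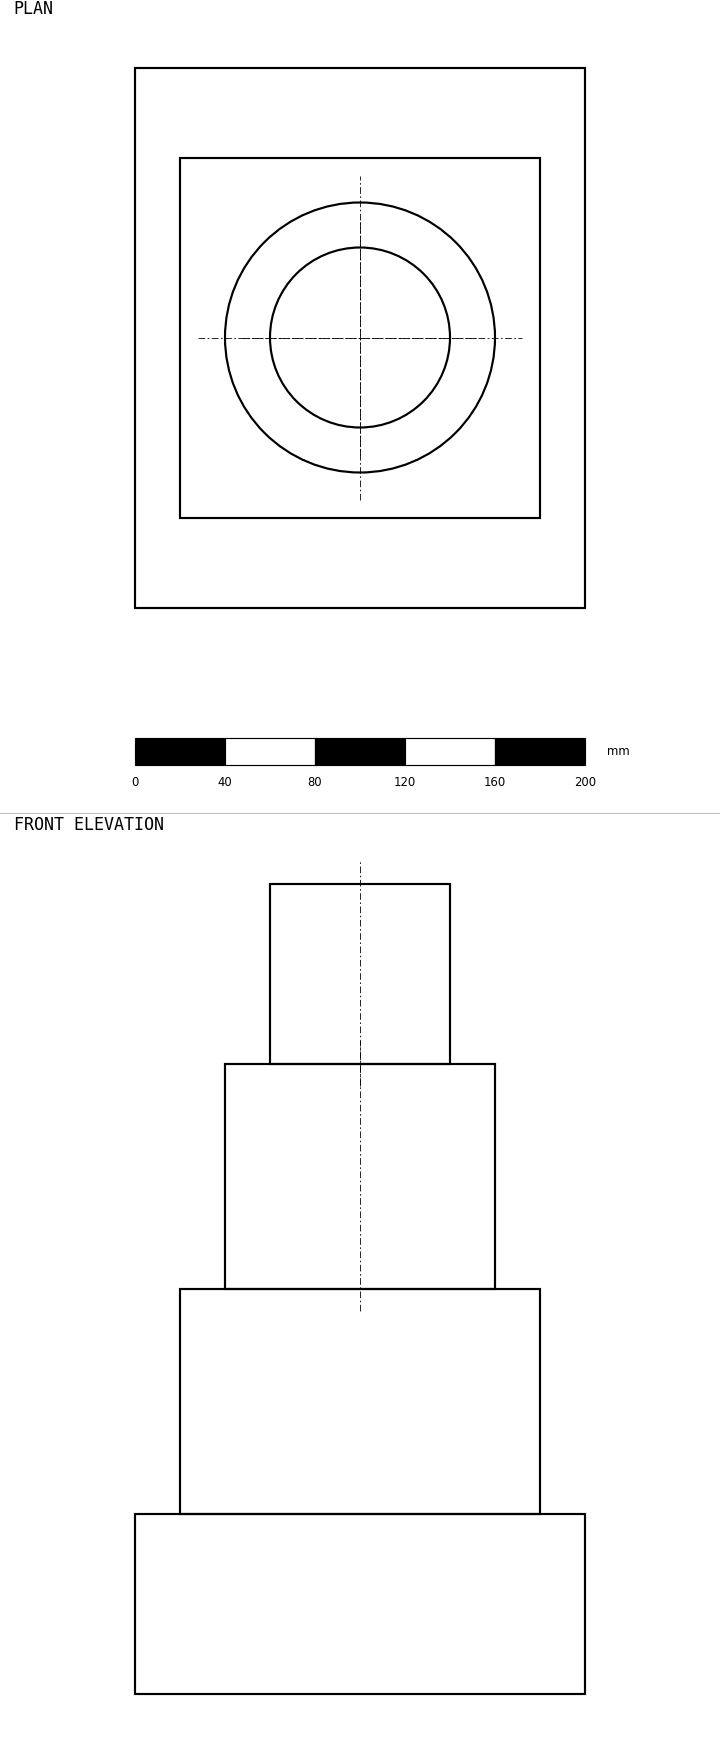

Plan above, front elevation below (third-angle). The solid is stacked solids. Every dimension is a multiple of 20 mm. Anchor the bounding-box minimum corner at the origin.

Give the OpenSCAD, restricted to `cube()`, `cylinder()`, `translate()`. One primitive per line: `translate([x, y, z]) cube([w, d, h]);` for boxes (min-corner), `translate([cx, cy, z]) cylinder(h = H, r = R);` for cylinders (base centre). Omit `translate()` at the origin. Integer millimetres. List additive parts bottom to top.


cube([200, 240, 80]);
translate([20, 40, 80]) cube([160, 160, 100]);
translate([100, 120, 180]) cylinder(h = 100, r = 60);
translate([100, 120, 280]) cylinder(h = 80, r = 40);


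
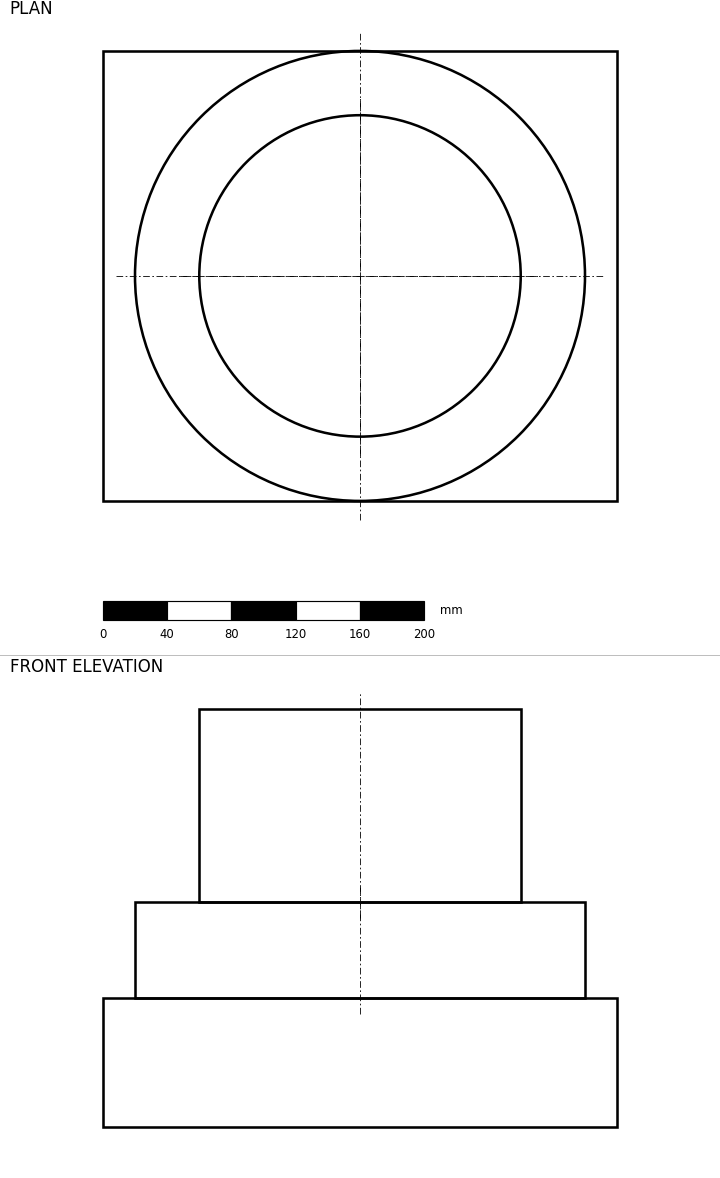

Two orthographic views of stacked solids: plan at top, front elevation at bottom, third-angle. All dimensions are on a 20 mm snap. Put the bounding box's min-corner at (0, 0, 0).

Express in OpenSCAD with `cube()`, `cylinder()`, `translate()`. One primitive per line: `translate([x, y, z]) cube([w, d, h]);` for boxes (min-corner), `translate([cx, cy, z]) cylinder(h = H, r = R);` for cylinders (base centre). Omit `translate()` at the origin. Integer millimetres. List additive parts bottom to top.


cube([320, 280, 80]);
translate([160, 140, 80]) cylinder(h = 60, r = 140);
translate([160, 140, 140]) cylinder(h = 120, r = 100);
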